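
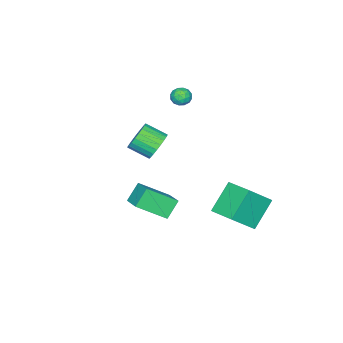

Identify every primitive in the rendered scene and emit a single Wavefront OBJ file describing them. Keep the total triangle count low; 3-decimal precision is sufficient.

v -3.051 -2.417 -0.828
v -2.572 -1.896 -0.165
v -2.17 -3.102 0.491
v -2.649 -3.623 -0.172
v -2.914 -1.923 -0.004
v -2.512 -3.129 0.651
v -3.277 -2.026 0.03
v -2.874 -3.231 0.686
v -3.605 -2.187 -0.066
v -3.203 -3.393 0.59
v -3.849 -2.384 -0.278
v -3.447 -3.589 0.378
v -3.972 -2.586 -0.573
v -3.57 -3.791 0.083
v -3.954 -2.762 -0.908
v -3.552 -3.967 -0.252
v -3.799 -2.886 -1.23
v -3.397 -4.091 -0.574
v -3.53 -2.938 -1.491
v -3.128 -4.144 -0.835
v -3.188 -2.911 -1.651
v -2.786 -4.117 -0.996
v -2.826 -2.809 -1.686
v -2.423 -4.014 -1.03
v -2.497 -2.647 -1.59
v -2.095 -3.853 -0.934
v -2.253 -2.451 -1.378
v -1.851 -3.656 -0.722
v -2.13 -2.249 -1.083
v -1.728 -3.454 -0.427
v -2.148 -2.073 -0.748
v -1.746 -3.278 -0.092
v -2.303 -1.949 -0.426
v -1.901 -3.154 0.23
v -3.079 2.712 -4.763
v -4.59 2.8 -3.279
v -2.656 4.346 -4.43
v -4.168 4.434 -2.946
v -1.752 2.086 -3.374
v -3.264 2.174 -1.89
v -1.33 3.72 -3.041
v -2.841 3.808 -1.557
v -3.274 -0.746 4.124
v -2.862 -1.197 3.93
v -3.958 -1.063 3.41
v -3.546 -1.514 3.216
v -3.824 -1.561 3.792
v -3.402 -1.365 4.233
v -3.418 -0.895 3.107
v -2.996 -0.699 3.548
v -2.951 -1.29 3.302
v -3.202 -1.701 3.725
v -3.618 -0.559 3.615
v -3.869 -0.97 4.038
v -3.008 -0.944 4.09
v -3.812 -1.316 3.25
v -3.976 -1.344 3.589
v -3.733 -1.609 3.475
v -3.326 -1.042 4.268
v -3.083 -1.307 4.154
v -3.649 -1.521 4.073
v -3.737 -0.953 3.186
v -3.494 -1.218 3.072
v -3.087 -0.651 3.865
v -2.844 -0.916 3.751
v -3.171 -0.739 3.267
v -2.818 -1.263 3.606
v -3.22 -1.45 3.187
v -3.145 -1.086 3.122
v -2.897 -0.971 3.382
v -2.966 -1.505 3.855
v -3.368 -1.692 3.436
v -3.531 -1.719 3.774
v -3.283 -1.603 4.033
v -3.018 -1.559 3.486
v -3.452 -0.568 3.904
v -3.854 -0.755 3.485
v -3.537 -0.657 3.307
v -3.289 -0.541 3.566
v -3.6 -0.81 4.153
v -4.002 -0.997 3.734
v -3.923 -1.289 3.958
v -3.675 -1.174 4.218
v -3.802 -0.701 3.854
v 1.425 -1.193 -1.997
v 0.571 -1.088 -1.035
v 0.328 0.086 -3.111
v -0.526 0.192 -2.149
v 2.206 -0.032 -1.431
v 1.352 0.074 -0.469
v 1.109 1.248 -2.545
v 0.255 1.353 -1.583
f 2 1 5
f 2 5 3
f 3 5 6
f 3 6 4
f 5 1 7
f 5 7 6
f 6 7 8
f 6 8 4
f 7 1 9
f 7 9 8
f 8 9 10
f 8 10 4
f 9 1 11
f 9 11 10
f 10 11 12
f 10 12 4
f 11 1 13
f 11 13 12
f 12 13 14
f 12 14 4
f 13 1 15
f 13 15 14
f 14 15 16
f 14 16 4
f 15 1 17
f 15 17 16
f 16 17 18
f 16 18 4
f 17 1 19
f 17 19 18
f 18 19 20
f 18 20 4
f 19 1 21
f 19 21 20
f 20 21 22
f 20 22 4
f 21 1 23
f 21 23 22
f 22 23 24
f 22 24 4
f 23 1 25
f 23 25 24
f 24 25 26
f 24 26 4
f 25 1 27
f 25 27 26
f 26 27 28
f 26 28 4
f 27 1 29
f 27 29 28
f 28 29 30
f 28 30 4
f 29 1 31
f 29 31 30
f 30 31 32
f 30 32 4
f 31 1 33
f 31 33 32
f 32 33 34
f 32 34 4
f 33 1 2
f 33 2 34
f 34 2 3
f 34 3 4
f 36 38 35
f 39 36 35
f 35 38 37
f 37 39 35
f 36 42 38
f 40 36 39
f 40 42 36
f 38 42 37
f 41 39 37
f 37 42 41
f 41 40 39
f 42 40 41
f 43 80 59
f 80 54 83
f 59 83 48
f 80 83 59
f 43 59 55
f 59 48 60
f 55 60 44
f 59 60 55
f 43 55 64
f 55 44 65
f 64 65 50
f 55 65 64
f 43 64 76
f 64 50 79
f 76 79 53
f 64 79 76
f 43 76 80
f 76 53 84
f 80 84 54
f 76 84 80
f 44 60 71
f 60 48 74
f 71 74 52
f 60 74 71
f 48 83 61
f 83 54 82
f 61 82 47
f 83 82 61
f 54 84 81
f 84 53 77
f 81 77 45
f 84 77 81
f 53 79 78
f 79 50 66
f 78 66 49
f 79 66 78
f 50 65 70
f 65 44 67
f 70 67 51
f 65 67 70
f 46 72 58
f 72 52 73
f 58 73 47
f 72 73 58
f 46 58 56
f 58 47 57
f 56 57 45
f 58 57 56
f 46 56 63
f 56 45 62
f 63 62 49
f 56 62 63
f 46 63 68
f 63 49 69
f 68 69 51
f 63 69 68
f 46 68 72
f 68 51 75
f 72 75 52
f 68 75 72
f 47 73 61
f 73 52 74
f 61 74 48
f 73 74 61
f 45 57 81
f 57 47 82
f 81 82 54
f 57 82 81
f 49 62 78
f 62 45 77
f 78 77 53
f 62 77 78
f 51 69 70
f 69 49 66
f 70 66 50
f 69 66 70
f 52 75 71
f 75 51 67
f 71 67 44
f 75 67 71
f 86 88 85
f 89 86 85
f 85 88 87
f 87 89 85
f 86 92 88
f 90 86 89
f 90 92 86
f 88 92 87
f 91 89 87
f 87 92 91
f 91 90 89
f 92 90 91



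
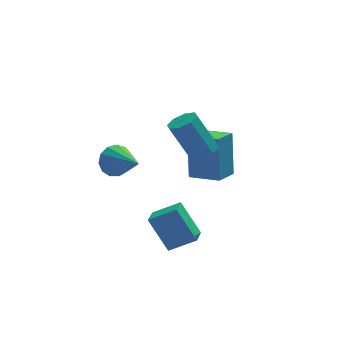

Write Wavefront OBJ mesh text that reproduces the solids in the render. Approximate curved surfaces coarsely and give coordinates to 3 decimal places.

v -0.454 -1.254 2.857
v 0.097 -1.431 3.175
v -0.676 -0.984 4.761
v -1.226 -0.806 4.443
v 0.1 -0.945 3.04
v -0.672 -0.497 4.626
v -0.221 -0.639 2.797
v -0.993 -0.192 4.383
v -0.678 -0.694 2.59
v -1.451 -0.246 4.176
v -1.004 -1.076 2.539
v -1.777 -0.629 4.125
v -1.008 -1.563 2.674
v -1.78 -1.115 4.26
v -0.687 -1.868 2.917
v -1.459 -1.421 4.503
v -0.229 -1.814 3.124
v -1.002 -1.366 4.71
v -2.746 -2.727 0.747
v -3.062 -3.538 1.013
v -1.699 -2.935 1.358
v -2.015 -3.745 1.625
v -2.105 -3.415 -0.585
v -2.421 -4.225 -0.318
v -1.058 -3.622 0.027
v -1.374 -4.433 0.293
v -3.571 0.805 1.236
v -3.118 0.685 0.625
v -2.889 -0.625 2.024
v -2.894 0.941 0.895
v -2.885 1.153 1.273
v -3.094 1.255 1.64
v -3.455 1.214 1.878
v -3.852 1.044 1.912
v -4.16 0.797 1.732
v -4.282 0.553 1.394
v -4.177 0.389 1.006
v -3.881 0.357 0.691
v -3.486 0.468 0.549
v 0.353 -0.402 0.371
v 0.437 0.312 2.302
v -0.701 0.432 0.108
v -0.618 1.146 2.039
v 1.118 0.454 0.021
v 1.201 1.168 1.952
v 0.063 1.288 -0.242
v 0.147 2.002 1.689
f 2 1 5
f 2 5 3
f 3 5 6
f 3 6 4
f 5 1 7
f 5 7 6
f 6 7 8
f 6 8 4
f 7 1 9
f 7 9 8
f 8 9 10
f 8 10 4
f 9 1 11
f 9 11 10
f 10 11 12
f 10 12 4
f 11 1 13
f 11 13 12
f 12 13 14
f 12 14 4
f 13 1 15
f 13 15 14
f 14 15 16
f 14 16 4
f 15 1 17
f 15 17 16
f 16 17 18
f 16 18 4
f 17 1 2
f 17 2 18
f 18 2 3
f 18 3 4
f 20 22 19
f 23 20 19
f 19 22 21
f 21 23 19
f 20 26 22
f 24 20 23
f 24 26 20
f 22 26 21
f 25 23 21
f 21 26 25
f 25 24 23
f 26 24 25
f 28 27 30
f 28 30 29
f 30 27 31
f 30 31 29
f 31 27 32
f 31 32 29
f 32 27 33
f 32 33 29
f 33 27 34
f 33 34 29
f 34 27 35
f 34 35 29
f 35 27 36
f 35 36 29
f 36 27 37
f 36 37 29
f 37 27 38
f 37 38 29
f 38 27 39
f 38 39 29
f 39 27 28
f 39 28 29
f 41 43 40
f 44 41 40
f 40 43 42
f 42 44 40
f 41 47 43
f 45 41 44
f 45 47 41
f 43 47 42
f 46 44 42
f 42 47 46
f 46 45 44
f 47 45 46



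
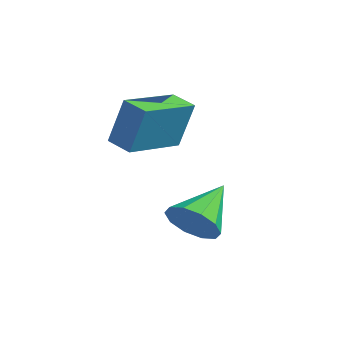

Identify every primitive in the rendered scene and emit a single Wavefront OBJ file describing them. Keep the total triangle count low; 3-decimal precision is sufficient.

v 4.234 -1.719 -4.459
v 5.032 -1.499 -4.267
v 3.646 -0.401 -3.521
v 4.896 -1.247 -4.707
v 4.507 -1.175 -5.052
v 4.013 -1.31 -5.171
v 3.604 -1.602 -5.018
v 3.435 -1.938 -4.651
v 3.571 -2.19 -4.211
v 3.961 -2.263 -3.865
v 4.454 -2.127 -3.747
v 4.863 -1.836 -3.9
v 1.187 -2.602 -2.22
v 1.552 -2.3 -0.661
v 0.6 -0.725 -2.446
v 0.966 -0.422 -0.887
v 1.994 -2.378 -2.453
v 2.36 -2.075 -0.894
v 1.408 -0.5 -2.679
v 1.773 -0.198 -1.12
f 2 1 4
f 2 4 3
f 4 1 5
f 4 5 3
f 5 1 6
f 5 6 3
f 6 1 7
f 6 7 3
f 7 1 8
f 7 8 3
f 8 1 9
f 8 9 3
f 9 1 10
f 9 10 3
f 10 1 11
f 10 11 3
f 11 1 12
f 11 12 3
f 12 1 2
f 12 2 3
f 14 16 13
f 17 14 13
f 13 16 15
f 15 17 13
f 14 20 16
f 18 14 17
f 18 20 14
f 16 20 15
f 19 17 15
f 15 20 19
f 19 18 17
f 20 18 19



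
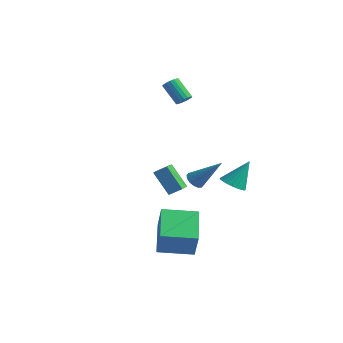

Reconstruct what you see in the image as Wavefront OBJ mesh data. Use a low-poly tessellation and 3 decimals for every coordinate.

v 1.464 2.912 -2.771
v 2.079 3.25 -3.133
v 1.856 3.828 -1.249
v 1.854 3.451 -3.197
v 1.57 3.57 -3.195
v 1.27 3.589 -3.129
v 0.999 3.505 -3.008
v 0.798 3.331 -2.852
v 0.7 3.093 -2.683
v 0.717 2.827 -2.528
v 0.848 2.574 -2.409
v 1.073 2.373 -2.346
v 1.357 2.254 -2.348
v 1.657 2.235 -2.414
v 1.928 2.319 -2.535
v 2.129 2.493 -2.691
v 2.228 2.732 -2.86
v 2.21 2.997 -3.015
v 0.798 -1.409 -2.105
v -0.221 -1.472 -0.796
v 0.237 -0.41 -2.494
v -0.782 -0.472 -1.185
v 1.322 -0.948 -1.675
v 0.303 -1.01 -0.366
v 0.761 0.052 -2.064
v -0.258 -0.011 -0.755
v 1.705 -0.393 -1.113
v 2.142 -0.385 -1.495
v 3.015 0.193 0.393
v 2.027 -0.108 -1.503
v 1.826 0.093 -1.407
v 1.593 0.164 -1.231
v 1.39 0.086 -1.025
v 1.271 -0.121 -0.842
v 1.269 -0.4 -0.731
v 1.384 -0.677 -0.723
v 1.585 -0.878 -0.82
v 1.818 -0.949 -0.995
v 2.021 -0.871 -1.202
v 2.14 -0.664 -1.385
v 1.905 -3.56 -5.035
v 2.514 -3.952 -3.464
v 0.618 -2.061 -4.162
v 1.228 -2.453 -2.591
v 3.312 -2.227 -5.249
v 3.922 -2.619 -3.678
v 2.026 -0.728 -4.376
v 2.635 -1.12 -2.805
v -2.478 3.445 2.126
v -2.126 3.346 2.482
v -3.17 3.395 3.529
v -3.522 3.495 3.174
v -2.128 3.589 2.468
v -3.172 3.639 3.516
v -2.21 3.8 2.376
v -3.254 3.849 3.424
v -2.354 3.93 2.227
v -3.398 3.979 3.275
v -2.526 3.948 2.055
v -3.57 3.997 3.103
v -2.687 3.852 1.899
v -3.731 3.901 2.947
v -2.8 3.662 1.795
v -3.844 3.711 2.843
v -2.839 3.423 1.767
v -3.883 3.472 2.815
v -2.796 3.189 1.821
v -3.84 3.238 2.869
v -2.68 3.013 1.945
v -3.724 3.063 2.993
v -2.517 2.937 2.111
v -3.561 2.986 3.159
v -2.346 2.977 2.28
v -3.39 3.027 3.328
v -2.205 3.125 2.414
v -3.249 3.174 3.461
f 2 1 4
f 2 4 3
f 4 1 5
f 4 5 3
f 5 1 6
f 5 6 3
f 6 1 7
f 6 7 3
f 7 1 8
f 7 8 3
f 8 1 9
f 8 9 3
f 9 1 10
f 9 10 3
f 10 1 11
f 10 11 3
f 11 1 12
f 11 12 3
f 12 1 13
f 12 13 3
f 13 1 14
f 13 14 3
f 14 1 15
f 14 15 3
f 15 1 16
f 15 16 3
f 16 1 17
f 16 17 3
f 17 1 18
f 17 18 3
f 18 1 2
f 18 2 3
f 20 22 19
f 23 20 19
f 19 22 21
f 21 23 19
f 20 26 22
f 24 20 23
f 24 26 20
f 22 26 21
f 25 23 21
f 21 26 25
f 25 24 23
f 26 24 25
f 28 27 30
f 28 30 29
f 30 27 31
f 30 31 29
f 31 27 32
f 31 32 29
f 32 27 33
f 32 33 29
f 33 27 34
f 33 34 29
f 34 27 35
f 34 35 29
f 35 27 36
f 35 36 29
f 36 27 37
f 36 37 29
f 37 27 38
f 37 38 29
f 38 27 39
f 38 39 29
f 39 27 40
f 39 40 29
f 40 27 28
f 40 28 29
f 42 44 41
f 45 42 41
f 41 44 43
f 43 45 41
f 42 48 44
f 46 42 45
f 46 48 42
f 44 48 43
f 47 45 43
f 43 48 47
f 47 46 45
f 48 46 47
f 50 49 53
f 50 53 51
f 51 53 54
f 51 54 52
f 53 49 55
f 53 55 54
f 54 55 56
f 54 56 52
f 55 49 57
f 55 57 56
f 56 57 58
f 56 58 52
f 57 49 59
f 57 59 58
f 58 59 60
f 58 60 52
f 59 49 61
f 59 61 60
f 60 61 62
f 60 62 52
f 61 49 63
f 61 63 62
f 62 63 64
f 62 64 52
f 63 49 65
f 63 65 64
f 64 65 66
f 64 66 52
f 65 49 67
f 65 67 66
f 66 67 68
f 66 68 52
f 67 49 69
f 67 69 68
f 68 69 70
f 68 70 52
f 69 49 71
f 69 71 70
f 70 71 72
f 70 72 52
f 71 49 73
f 71 73 72
f 72 73 74
f 72 74 52
f 73 49 75
f 73 75 74
f 74 75 76
f 74 76 52
f 75 49 50
f 75 50 76
f 76 50 51
f 76 51 52



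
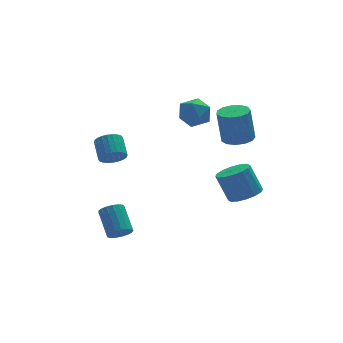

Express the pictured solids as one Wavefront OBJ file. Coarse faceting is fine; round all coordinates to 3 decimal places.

v -3.431 -3.507 -3.836
v -2.899 -3.194 -4.245
v -2.898 -1.741 -3.133
v -3.429 -2.053 -2.724
v -3.2 -3.079 -4.395
v -3.198 -1.626 -3.282
v -3.553 -3.063 -4.416
v -3.551 -1.61 -3.303
v -3.878 -3.148 -4.304
v -3.876 -1.695 -3.192
v -4.101 -3.315 -4.085
v -4.099 -1.862 -2.973
v -4.17 -3.526 -3.809
v -4.168 -2.073 -2.697
v -4.07 -3.733 -3.54
v -4.068 -2.28 -2.427
v -3.823 -3.888 -3.338
v -3.822 -2.435 -2.226
v -3.487 -3.955 -3.25
v -3.485 -2.502 -2.138
v -3.138 -3.92 -3.297
v -3.136 -2.467 -2.184
v -2.855 -3.79 -3.467
v -2.854 -2.337 -2.355
v -2.705 -3.595 -3.722
v -2.703 -2.142 -2.609
v -2.721 -3.38 -4.003
v -2.719 -1.927 -2.89
v 1.06 -0.772 2.884
v 1.906 -0.258 3.297
v 1.634 -2.262 3.563
v 2.48 -1.748 3.976
v 1.497 -1.563 4.365
v 1.143 -0.642 3.945
v 2.397 -1.878 2.915
v 2.043 -0.957 2.495
v 2.732 -0.941 3.317
v 2.176 -0.747 4.213
v 1.364 -1.773 2.647
v 0.808 -1.579 3.543
v 3.209 -4.016 2.55
v 4.047 -4.398 2.679
v 3.809 -4.225 4.738
v 2.971 -3.844 4.61
v 4.124 -3.88 2.645
v 3.886 -3.708 4.704
v 3.91 -3.406 2.581
v 3.672 -3.234 4.64
v 3.474 -3.126 2.507
v 3.236 -2.953 4.566
v 2.954 -3.128 2.447
v 2.715 -2.956 4.506
v 2.514 -3.412 2.42
v 2.276 -3.24 4.479
v 2.295 -3.888 2.434
v 2.057 -3.716 4.493
v 2.367 -4.405 2.486
v 2.129 -4.232 4.545
v 2.705 -4.798 2.558
v 2.467 -4.626 4.617
v 3.204 -4.943 2.627
v 2.966 -4.771 4.687
v 3.704 -4.794 2.673
v 3.466 -4.621 4.732
v -3.599 -2.998 1.916
v -3.125 -2.687 1.365
v -2.987 -1.572 2.113
v -3.461 -1.882 2.664
v -3.401 -2.589 1.27
v -3.263 -1.473 2.018
v -3.707 -2.553 1.272
v -3.569 -1.437 2.02
v -3.997 -2.584 1.373
v -3.859 -1.469 2.121
v -4.226 -2.679 1.556
v -4.088 -1.563 2.304
v -4.36 -2.822 1.794
v -4.221 -1.707 2.542
v -4.377 -2.992 2.051
v -4.239 -1.876 2.799
v -4.277 -3.162 2.287
v -4.139 -2.047 3.035
v -4.073 -3.308 2.467
v -3.935 -2.193 3.215
v -3.797 -3.407 2.562
v -3.659 -2.291 3.31
v -3.491 -3.443 2.56
v -3.353 -2.327 3.308
v -3.201 -3.411 2.459
v -3.063 -2.296 3.207
v -2.972 -3.317 2.276
v -2.834 -2.201 3.024
v -2.839 -3.173 2.038
v -2.7 -2.058 2.786
v -2.821 -3.004 1.781
v -2.683 -1.888 2.529
v -2.921 -2.833 1.545
v -2.783 -1.718 2.293
v 3.717 -3.988 -2.057
v 4.477 -3.294 -2.095
v 3.964 -2.639 -0.421
v 3.203 -3.332 -0.383
v 4.058 -3.052 -2.319
v 3.545 -2.397 -0.644
v 3.548 -3.06 -2.472
v 3.035 -2.405 -0.798
v 3.083 -3.317 -2.514
v 2.569 -2.662 -0.84
v 2.787 -3.753 -2.434
v 2.274 -3.098 -0.759
v 2.741 -4.253 -2.253
v 2.227 -3.597 -0.578
v 2.956 -4.681 -2.019
v 2.443 -4.026 -0.345
v 3.375 -4.923 -1.796
v 2.862 -4.268 -0.121
v 3.885 -4.915 -1.642
v 3.372 -4.26 0.032
v 4.351 -4.658 -1.6
v 3.837 -4.003 0.074
v 4.646 -4.222 -1.681
v 4.133 -3.567 -0.006
v 4.693 -3.723 -1.862
v 4.179 -3.067 -0.187
f 2 1 5
f 2 5 3
f 3 5 6
f 3 6 4
f 5 1 7
f 5 7 6
f 6 7 8
f 6 8 4
f 7 1 9
f 7 9 8
f 8 9 10
f 8 10 4
f 9 1 11
f 9 11 10
f 10 11 12
f 10 12 4
f 11 1 13
f 11 13 12
f 12 13 14
f 12 14 4
f 13 1 15
f 13 15 14
f 14 15 16
f 14 16 4
f 15 1 17
f 15 17 16
f 16 17 18
f 16 18 4
f 17 1 19
f 17 19 18
f 18 19 20
f 18 20 4
f 19 1 21
f 19 21 20
f 20 21 22
f 20 22 4
f 21 1 23
f 21 23 22
f 22 23 24
f 22 24 4
f 23 1 25
f 23 25 24
f 24 25 26
f 24 26 4
f 25 1 27
f 25 27 26
f 26 27 28
f 26 28 4
f 27 1 2
f 27 2 28
f 28 2 3
f 28 3 4
f 29 40 34
f 29 34 30
f 29 30 36
f 29 36 39
f 29 39 40
f 30 34 38
f 34 40 33
f 40 39 31
f 39 36 35
f 36 30 37
f 32 38 33
f 32 33 31
f 32 31 35
f 32 35 37
f 32 37 38
f 33 38 34
f 31 33 40
f 35 31 39
f 37 35 36
f 38 37 30
f 42 41 45
f 42 45 43
f 43 45 46
f 43 46 44
f 45 41 47
f 45 47 46
f 46 47 48
f 46 48 44
f 47 41 49
f 47 49 48
f 48 49 50
f 48 50 44
f 49 41 51
f 49 51 50
f 50 51 52
f 50 52 44
f 51 41 53
f 51 53 52
f 52 53 54
f 52 54 44
f 53 41 55
f 53 55 54
f 54 55 56
f 54 56 44
f 55 41 57
f 55 57 56
f 56 57 58
f 56 58 44
f 57 41 59
f 57 59 58
f 58 59 60
f 58 60 44
f 59 41 61
f 59 61 60
f 60 61 62
f 60 62 44
f 61 41 63
f 61 63 62
f 62 63 64
f 62 64 44
f 63 41 42
f 63 42 64
f 64 42 43
f 64 43 44
f 66 65 69
f 66 69 67
f 67 69 70
f 67 70 68
f 69 65 71
f 69 71 70
f 70 71 72
f 70 72 68
f 71 65 73
f 71 73 72
f 72 73 74
f 72 74 68
f 73 65 75
f 73 75 74
f 74 75 76
f 74 76 68
f 75 65 77
f 75 77 76
f 76 77 78
f 76 78 68
f 77 65 79
f 77 79 78
f 78 79 80
f 78 80 68
f 79 65 81
f 79 81 80
f 80 81 82
f 80 82 68
f 81 65 83
f 81 83 82
f 82 83 84
f 82 84 68
f 83 65 85
f 83 85 84
f 84 85 86
f 84 86 68
f 85 65 87
f 85 87 86
f 86 87 88
f 86 88 68
f 87 65 89
f 87 89 88
f 88 89 90
f 88 90 68
f 89 65 91
f 89 91 90
f 90 91 92
f 90 92 68
f 91 65 93
f 91 93 92
f 92 93 94
f 92 94 68
f 93 65 95
f 93 95 94
f 94 95 96
f 94 96 68
f 95 65 97
f 95 97 96
f 96 97 98
f 96 98 68
f 97 65 66
f 97 66 98
f 98 66 67
f 98 67 68
f 100 99 103
f 100 103 101
f 101 103 104
f 101 104 102
f 103 99 105
f 103 105 104
f 104 105 106
f 104 106 102
f 105 99 107
f 105 107 106
f 106 107 108
f 106 108 102
f 107 99 109
f 107 109 108
f 108 109 110
f 108 110 102
f 109 99 111
f 109 111 110
f 110 111 112
f 110 112 102
f 111 99 113
f 111 113 112
f 112 113 114
f 112 114 102
f 113 99 115
f 113 115 114
f 114 115 116
f 114 116 102
f 115 99 117
f 115 117 116
f 116 117 118
f 116 118 102
f 117 99 119
f 117 119 118
f 118 119 120
f 118 120 102
f 119 99 121
f 119 121 120
f 120 121 122
f 120 122 102
f 121 99 123
f 121 123 122
f 122 123 124
f 122 124 102
f 123 99 100
f 123 100 124
f 124 100 101
f 124 101 102



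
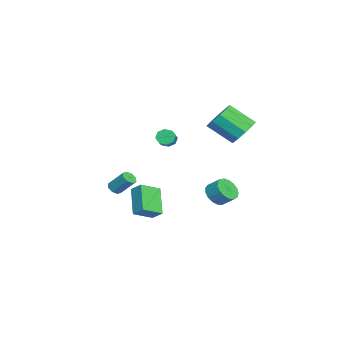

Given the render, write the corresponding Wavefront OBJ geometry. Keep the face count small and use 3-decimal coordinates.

v -2.513 -3.317 -2.155
v -2.178 -3.084 -2.46
v -1.891 -2.149 -1.43
v -2.227 -2.383 -1.125
v -2.538 -2.937 -2.494
v -2.251 -2.002 -1.463
v -2.883 -3.012 -2.329
v -2.597 -2.078 -1.299
v -3.012 -3.267 -2.062
v -2.726 -2.332 -1.032
v -2.849 -3.551 -1.85
v -2.562 -2.616 -0.82
v -2.489 -3.698 -1.817
v -2.202 -2.763 -0.786
v -2.143 -3.622 -1.981
v -1.857 -2.688 -0.951
v -2.014 -3.368 -2.248
v -1.728 -2.433 -1.218
v -1.006 0.001 2.481
v -0.784 -0.327 2.07
v 0.128 -0.309 2.549
v -0.094 0.019 2.959
v -0.747 0.099 1.983
v 0.165 0.117 2.461
v -0.861 0.467 2.187
v 0.051 0.485 2.665
v -1.06 0.562 2.563
v -0.148 0.58 3.041
v -1.228 0.329 2.891
v -0.316 0.347 3.37
v -1.265 -0.097 2.979
v -0.353 -0.079 3.457
v -1.151 -0.465 2.775
v -0.239 -0.447 3.253
v -0.952 -0.56 2.399
v -0.04 -0.542 2.877
v -4.151 2.381 -3
v -3.487 2.547 -3.521
v -3.186 3.285 -2.902
v -3.849 3.119 -2.38
v -3.787 2.789 -3.664
v -3.486 3.528 -3.044
v -4.171 2.938 -3.654
v -3.87 3.677 -3.035
v -4.55 2.959 -3.495
v -4.249 3.698 -2.876
v -4.838 2.848 -3.222
v -4.536 3.586 -2.603
v -4.968 2.629 -2.899
v -4.666 3.368 -2.279
v -4.911 2.354 -2.598
v -4.609 3.093 -1.979
v -4.68 2.085 -2.389
v -4.378 2.824 -1.77
v -4.327 1.883 -2.32
v -4.026 2.622 -1.701
v -3.934 1.796 -2.407
v -3.633 2.535 -1.788
v -3.591 1.842 -2.63
v -3.29 2.581 -2.01
v -3.376 2.012 -2.937
v -3.075 2.751 -2.318
v -3.339 2.266 -3.258
v -3.037 3.005 -2.639
v 1.946 -0.523 -0.602
v 2.314 0.075 -0.088
v 3.275 -0.207 -1.922
v 3.644 0.391 -1.408
v 2.716 -1.471 -0.052
v 3.085 -0.873 0.462
v 4.046 -1.155 -1.372
v 4.414 -0.557 -0.858
v -1.809 4.219 2.898
v -0.808 4.012 2.776
v -0.969 2.534 3.959
v -1.971 2.741 4.082
v -0.867 4.412 3.268
v -1.029 2.934 4.451
v -1.287 4.738 3.618
v -1.448 3.26 4.801
v -1.906 4.866 3.694
v -2.067 3.388 4.877
v -2.488 4.747 3.466
v -2.649 3.269 4.649
v -2.811 4.426 3.021
v -2.972 2.948 4.204
v -2.751 4.026 2.529
v -2.913 2.548 3.712
v -2.332 3.7 2.179
v -2.493 2.222 3.362
v -1.713 3.572 2.103
v -1.874 2.094 3.286
v -1.131 3.691 2.331
v -1.292 2.213 3.514
f 2 1 5
f 2 5 3
f 3 5 6
f 3 6 4
f 5 1 7
f 5 7 6
f 6 7 8
f 6 8 4
f 7 1 9
f 7 9 8
f 8 9 10
f 8 10 4
f 9 1 11
f 9 11 10
f 10 11 12
f 10 12 4
f 11 1 13
f 11 13 12
f 12 13 14
f 12 14 4
f 13 1 15
f 13 15 14
f 14 15 16
f 14 16 4
f 15 1 17
f 15 17 16
f 16 17 18
f 16 18 4
f 17 1 2
f 17 2 18
f 18 2 3
f 18 3 4
f 20 19 23
f 20 23 21
f 21 23 24
f 21 24 22
f 23 19 25
f 23 25 24
f 24 25 26
f 24 26 22
f 25 19 27
f 25 27 26
f 26 27 28
f 26 28 22
f 27 19 29
f 27 29 28
f 28 29 30
f 28 30 22
f 29 19 31
f 29 31 30
f 30 31 32
f 30 32 22
f 31 19 33
f 31 33 32
f 32 33 34
f 32 34 22
f 33 19 35
f 33 35 34
f 34 35 36
f 34 36 22
f 35 19 20
f 35 20 36
f 36 20 21
f 36 21 22
f 38 37 41
f 38 41 39
f 39 41 42
f 39 42 40
f 41 37 43
f 41 43 42
f 42 43 44
f 42 44 40
f 43 37 45
f 43 45 44
f 44 45 46
f 44 46 40
f 45 37 47
f 45 47 46
f 46 47 48
f 46 48 40
f 47 37 49
f 47 49 48
f 48 49 50
f 48 50 40
f 49 37 51
f 49 51 50
f 50 51 52
f 50 52 40
f 51 37 53
f 51 53 52
f 52 53 54
f 52 54 40
f 53 37 55
f 53 55 54
f 54 55 56
f 54 56 40
f 55 37 57
f 55 57 56
f 56 57 58
f 56 58 40
f 57 37 59
f 57 59 58
f 58 59 60
f 58 60 40
f 59 37 61
f 59 61 60
f 60 61 62
f 60 62 40
f 61 37 63
f 61 63 62
f 62 63 64
f 62 64 40
f 63 37 38
f 63 38 64
f 64 38 39
f 64 39 40
f 66 68 65
f 69 66 65
f 65 68 67
f 67 69 65
f 66 72 68
f 70 66 69
f 70 72 66
f 68 72 67
f 71 69 67
f 67 72 71
f 71 70 69
f 72 70 71
f 74 73 77
f 74 77 75
f 75 77 78
f 75 78 76
f 77 73 79
f 77 79 78
f 78 79 80
f 78 80 76
f 79 73 81
f 79 81 80
f 80 81 82
f 80 82 76
f 81 73 83
f 81 83 82
f 82 83 84
f 82 84 76
f 83 73 85
f 83 85 84
f 84 85 86
f 84 86 76
f 85 73 87
f 85 87 86
f 86 87 88
f 86 88 76
f 87 73 89
f 87 89 88
f 88 89 90
f 88 90 76
f 89 73 91
f 89 91 90
f 90 91 92
f 90 92 76
f 91 73 93
f 91 93 92
f 92 93 94
f 92 94 76
f 93 73 74
f 93 74 94
f 94 74 75
f 94 75 76



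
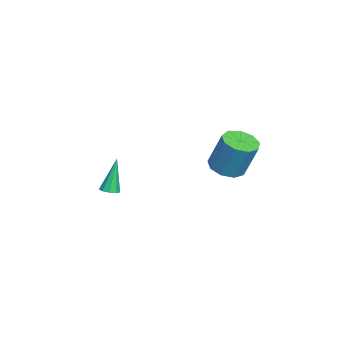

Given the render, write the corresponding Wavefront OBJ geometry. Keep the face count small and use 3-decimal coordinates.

v -1.042 -3.889 -3.926
v -0.513 -3.843 -3.783
v -1.618 -3.551 -1.914
v -0.65 -3.506 -3.878
v -0.971 -3.348 -3.996
v -1.325 -3.443 -4.082
v -1.547 -3.747 -4.094
v -1.533 -4.117 -4.028
v -1.289 -4.38 -3.914
v -0.93 -4.414 -3.806
v -0.624 -4.202 -3.754
v 3.375 2.202 0.412
v 4.206 2.588 0.127
v 4.556 3.265 2.062
v 3.725 2.878 2.348
v 3.721 3.026 0.062
v 4.071 3.702 1.997
v 3.074 3.078 0.16
v 3.424 3.754 2.096
v 2.568 2.72 0.377
v 2.918 3.397 2.313
v 2.439 2.12 0.61
v 2.789 2.796 2.546
v 2.748 1.558 0.751
v 3.099 2.234 2.686
v 3.351 1.297 0.733
v 3.701 1.974 2.668
v 3.965 1.46 0.565
v 4.315 2.136 2.5
v 4.302 1.969 0.326
v 4.653 2.646 2.261
f 2 1 4
f 2 4 3
f 4 1 5
f 4 5 3
f 5 1 6
f 5 6 3
f 6 1 7
f 6 7 3
f 7 1 8
f 7 8 3
f 8 1 9
f 8 9 3
f 9 1 10
f 9 10 3
f 10 1 11
f 10 11 3
f 11 1 2
f 11 2 3
f 13 12 16
f 13 16 14
f 14 16 17
f 14 17 15
f 16 12 18
f 16 18 17
f 17 18 19
f 17 19 15
f 18 12 20
f 18 20 19
f 19 20 21
f 19 21 15
f 20 12 22
f 20 22 21
f 21 22 23
f 21 23 15
f 22 12 24
f 22 24 23
f 23 24 25
f 23 25 15
f 24 12 26
f 24 26 25
f 25 26 27
f 25 27 15
f 26 12 28
f 26 28 27
f 27 28 29
f 27 29 15
f 28 12 30
f 28 30 29
f 29 30 31
f 29 31 15
f 30 12 13
f 30 13 31
f 31 13 14
f 31 14 15



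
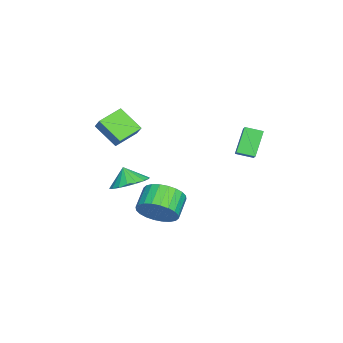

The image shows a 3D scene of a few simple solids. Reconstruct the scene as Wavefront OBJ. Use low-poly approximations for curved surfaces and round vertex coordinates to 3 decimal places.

v -3.119 2.216 -0.97
v -4.082 2.437 0.264
v -3.19 3.127 -1.188
v -4.152 3.348 0.045
v -2.188 2.452 -0.285
v -3.15 2.673 0.948
v -2.258 3.363 -0.504
v -3.221 3.584 0.73
v -2.352 -2.88 -3.28
v -1.538 -3.543 -3.271
v -2.688 -3.28 -2.38
v -1.371 -3.17 -3.043
v -1.399 -2.74 -2.863
v -1.616 -2.338 -2.765
v -1.978 -2.043 -2.769
v -2.415 -1.914 -2.874
v -2.839 -1.976 -3.06
v -3.167 -2.218 -3.289
v -3.333 -2.59 -3.517
v -3.306 -3.021 -3.697
v -3.089 -3.423 -3.795
v -2.727 -3.718 -3.791
v -2.29 -3.847 -3.685
v -1.866 -3.785 -3.5
v -2.799 -2.588 0.077
v -3.32 -3.735 1.031
v -2.32 -2.242 0.756
v -2.84 -3.389 1.709
v -1.7 -3.391 -0.289
v -2.22 -4.538 0.664
v -1.22 -3.045 0.389
v -1.741 -4.192 1.343
v -0.484 -1.075 -3.979
v 0.055 -0.798 -3.073
v -1.116 -0.669 -2.415
v -1.656 -0.945 -3.321
v -0.004 -0.417 -3.254
v -1.176 -0.288 -2.596
v -0.137 -0.137 -3.545
v -1.309 -0.008 -2.887
v -0.322 0.001 -3.902
v -1.494 0.13 -3.244
v -0.533 -0.025 -4.271
v -1.704 0.104 -3.613
v -0.735 -0.211 -4.595
v -1.907 -0.082 -3.937
v -0.9 -0.528 -4.826
v -2.071 -0.399 -4.168
v -1.001 -0.929 -4.928
v -2.173 -0.8 -4.269
v -1.024 -1.351 -4.885
v -2.195 -1.222 -4.227
v -0.964 -1.732 -4.704
v -2.136 -1.603 -4.046
v -0.831 -2.012 -4.413
v -2.003 -1.883 -3.755
v -0.646 -2.15 -4.056
v -1.818 -2.021 -3.398
v -0.436 -2.124 -3.687
v -1.607 -1.995 -3.029
v -0.233 -1.938 -3.363
v -1.405 -1.809 -2.705
v -0.069 -1.621 -3.132
v -1.24 -1.492 -2.474
v 0.033 -1.22 -3.031
v -1.139 -1.091 -2.372
f 2 4 1
f 5 2 1
f 1 4 3
f 3 5 1
f 2 8 4
f 6 2 5
f 6 8 2
f 4 8 3
f 7 5 3
f 3 8 7
f 7 6 5
f 8 6 7
f 10 9 12
f 10 12 11
f 12 9 13
f 12 13 11
f 13 9 14
f 13 14 11
f 14 9 15
f 14 15 11
f 15 9 16
f 15 16 11
f 16 9 17
f 16 17 11
f 17 9 18
f 17 18 11
f 18 9 19
f 18 19 11
f 19 9 20
f 19 20 11
f 20 9 21
f 20 21 11
f 21 9 22
f 21 22 11
f 22 9 23
f 22 23 11
f 23 9 24
f 23 24 11
f 24 9 10
f 24 10 11
f 26 28 25
f 29 26 25
f 25 28 27
f 27 29 25
f 26 32 28
f 30 26 29
f 30 32 26
f 28 32 27
f 31 29 27
f 27 32 31
f 31 30 29
f 32 30 31
f 34 33 37
f 34 37 35
f 35 37 38
f 35 38 36
f 37 33 39
f 37 39 38
f 38 39 40
f 38 40 36
f 39 33 41
f 39 41 40
f 40 41 42
f 40 42 36
f 41 33 43
f 41 43 42
f 42 43 44
f 42 44 36
f 43 33 45
f 43 45 44
f 44 45 46
f 44 46 36
f 45 33 47
f 45 47 46
f 46 47 48
f 46 48 36
f 47 33 49
f 47 49 48
f 48 49 50
f 48 50 36
f 49 33 51
f 49 51 50
f 50 51 52
f 50 52 36
f 51 33 53
f 51 53 52
f 52 53 54
f 52 54 36
f 53 33 55
f 53 55 54
f 54 55 56
f 54 56 36
f 55 33 57
f 55 57 56
f 56 57 58
f 56 58 36
f 57 33 59
f 57 59 58
f 58 59 60
f 58 60 36
f 59 33 61
f 59 61 60
f 60 61 62
f 60 62 36
f 61 33 63
f 61 63 62
f 62 63 64
f 62 64 36
f 63 33 65
f 63 65 64
f 64 65 66
f 64 66 36
f 65 33 34
f 65 34 66
f 66 34 35
f 66 35 36



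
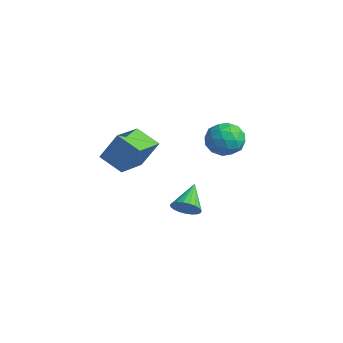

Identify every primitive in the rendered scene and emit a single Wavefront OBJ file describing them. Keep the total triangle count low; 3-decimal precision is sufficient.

v 1.876 -2.93 1.526
v 0.726 -3.513 2.19
v 0.823 -1.313 1.124
v -0.326 -1.897 1.788
v 2.386 -2.223 3.032
v 1.237 -2.807 3.696
v 1.334 -0.607 2.63
v 0.184 -1.19 3.294
v -0.321 4.491 1.404
v 0.51 4.394 0.684
v 0.13 2.926 2.136
v 0.961 2.829 1.416
v 1.002 3.599 2.206
v 0.723 4.567 1.754
v -0.083 2.753 1.066
v -0.362 3.721 0.614
v 0.658 3.32 0.476
v 1.328 3.843 1.18
v -0.688 3.477 1.64
v -0.018 4 2.344
v 0.055 4.58 0.98
v 0.585 2.74 1.84
v 0.609 3.192 2.305
v 1.098 3.135 1.882
v 0.18 4.682 1.608
v 0.669 4.625 1.185
v 0.958 4.157 2.08
v -0.029 2.695 1.635
v 0.46 2.638 1.212
v -0.458 4.185 0.938
v 0.031 4.128 0.515
v -0.318 3.163 0.74
v 0.63 3.892 0.434
v 0.895 2.972 0.864
v 0.282 2.927 0.659
v 0.118 3.496 0.393
v 1.024 4.199 0.848
v 1.29 3.279 1.279
v 1.313 3.732 1.743
v 1.149 4.3 1.477
v 1.111 3.568 0.726
v -0.65 4.041 1.541
v -0.384 3.121 1.972
v -0.509 3.02 1.343
v -0.673 3.588 1.077
v -0.255 4.348 1.956
v 0.01 3.428 2.386
v 0.522 3.824 2.427
v 0.358 4.393 2.161
v -0.471 3.752 2.094
v 1.643 0.686 -2.08
v 2.195 1.261 -2.151
v 0.677 1.734 -1.1
v 1.997 1.322 -2.411
v 1.738 1.273 -2.615
v 1.463 1.123 -2.725
v 1.219 0.897 -2.724
v 1.048 0.635 -2.612
v 0.98 0.381 -2.408
v 1.027 0.18 -2.147
v 1.18 0.067 -1.874
v 1.414 0.06 -1.637
v 1.687 0.162 -1.477
v 1.952 0.354 -1.421
v 2.164 0.604 -1.478
v 2.286 0.868 -1.64
v 2.297 1.1 -1.878
f 2 4 1
f 5 2 1
f 1 4 3
f 3 5 1
f 2 8 4
f 6 2 5
f 6 8 2
f 4 8 3
f 7 5 3
f 3 8 7
f 7 6 5
f 8 6 7
f 9 46 25
f 46 20 49
f 25 49 14
f 46 49 25
f 9 25 21
f 25 14 26
f 21 26 10
f 25 26 21
f 9 21 30
f 21 10 31
f 30 31 16
f 21 31 30
f 9 30 42
f 30 16 45
f 42 45 19
f 30 45 42
f 9 42 46
f 42 19 50
f 46 50 20
f 42 50 46
f 10 26 37
f 26 14 40
f 37 40 18
f 26 40 37
f 14 49 27
f 49 20 48
f 27 48 13
f 49 48 27
f 20 50 47
f 50 19 43
f 47 43 11
f 50 43 47
f 19 45 44
f 45 16 32
f 44 32 15
f 45 32 44
f 16 31 36
f 31 10 33
f 36 33 17
f 31 33 36
f 12 38 24
f 38 18 39
f 24 39 13
f 38 39 24
f 12 24 22
f 24 13 23
f 22 23 11
f 24 23 22
f 12 22 29
f 22 11 28
f 29 28 15
f 22 28 29
f 12 29 34
f 29 15 35
f 34 35 17
f 29 35 34
f 12 34 38
f 34 17 41
f 38 41 18
f 34 41 38
f 13 39 27
f 39 18 40
f 27 40 14
f 39 40 27
f 11 23 47
f 23 13 48
f 47 48 20
f 23 48 47
f 15 28 44
f 28 11 43
f 44 43 19
f 28 43 44
f 17 35 36
f 35 15 32
f 36 32 16
f 35 32 36
f 18 41 37
f 41 17 33
f 37 33 10
f 41 33 37
f 52 51 54
f 52 54 53
f 54 51 55
f 54 55 53
f 55 51 56
f 55 56 53
f 56 51 57
f 56 57 53
f 57 51 58
f 57 58 53
f 58 51 59
f 58 59 53
f 59 51 60
f 59 60 53
f 60 51 61
f 60 61 53
f 61 51 62
f 61 62 53
f 62 51 63
f 62 63 53
f 63 51 64
f 63 64 53
f 64 51 65
f 64 65 53
f 65 51 66
f 65 66 53
f 66 51 67
f 66 67 53
f 67 51 52
f 67 52 53



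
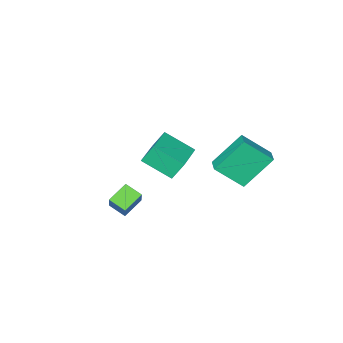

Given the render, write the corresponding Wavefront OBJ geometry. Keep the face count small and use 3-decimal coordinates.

v -1.677 -3.328 -2.363
v -2.138 -2.96 -1.329
v -0.246 -2.327 -2.081
v -0.706 -1.959 -1.047
v -0.894 -4.681 -1.533
v -1.354 -4.313 -0.499
v 0.538 -3.68 -1.251
v 0.077 -3.312 -0.217
v 3.266 -2.501 -2.31
v 2.207 -2.656 -1.837
v 2.988 -1.66 -2.655
v 1.93 -1.815 -2.181
v 3.61 -2.005 -1.379
v 2.552 -2.16 -0.905
v 3.333 -1.164 -1.723
v 2.274 -1.319 -1.25
v -0.995 1.809 0.22
v -0.021 0.89 1.347
v -2.32 2.259 1.731
v -1.347 1.34 2.858
v -0.553 2.5 0.402
v 0.42 1.581 1.529
v -1.879 2.95 1.913
v -0.905 2.031 3.04
f 2 4 1
f 5 2 1
f 1 4 3
f 3 5 1
f 2 8 4
f 6 2 5
f 6 8 2
f 4 8 3
f 7 5 3
f 3 8 7
f 7 6 5
f 8 6 7
f 10 12 9
f 13 10 9
f 9 12 11
f 11 13 9
f 10 16 12
f 14 10 13
f 14 16 10
f 12 16 11
f 15 13 11
f 11 16 15
f 15 14 13
f 16 14 15
f 18 20 17
f 21 18 17
f 17 20 19
f 19 21 17
f 18 24 20
f 22 18 21
f 22 24 18
f 20 24 19
f 23 21 19
f 19 24 23
f 23 22 21
f 24 22 23



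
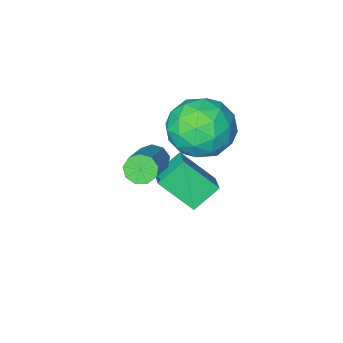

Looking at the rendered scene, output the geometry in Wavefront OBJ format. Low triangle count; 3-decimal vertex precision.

v -2.059 1.239 1.571
v -1.282 0.475 2.207
v -3.418 -0.275 1.413
v -2.641 -1.039 2.049
v -3.2 -0.074 2.639
v -2.359 0.862 2.737
v -2.341 -0.662 0.883
v -1.5 0.274 0.981
v -1.456 -0.7 1.782
v -1.987 -0.337 2.867
v -2.713 0.537 0.753
v -3.244 0.9 1.838
v -1.551 0.99 1.903
v -3.149 -0.79 1.717
v -3.477 -0.223 2.064
v -3.021 -0.672 2.438
v -2.184 1.217 2.215
v -1.727 0.768 2.588
v -2.855 0.445 2.842
v -2.973 -0.568 1.032
v -2.516 -1.017 1.405
v -1.679 0.872 1.182
v -1.223 0.423 1.556
v -1.845 -0.245 0.778
v -1.196 -0.15 2.027
v -1.996 -1.04 1.933
v -1.819 -0.818 1.248
v -1.325 -0.268 1.306
v -1.508 0.064 2.665
v -2.308 -0.826 2.572
v -2.636 -0.259 2.919
v -2.142 0.291 2.976
v -1.611 -0.627 2.415
v -2.392 1.026 1.048
v -3.192 0.136 0.955
v -2.558 -0.091 0.644
v -2.064 0.459 0.701
v -2.704 1.24 1.687
v -3.504 0.35 1.593
v -3.375 0.468 2.314
v -2.881 1.018 2.372
v -3.089 0.827 1.205
v 0.119 1.249 2.249
v 0.395 1.402 1.786
v 1.536 2.684 2.889
v 1.261 2.531 3.351
v 0.09 1.629 1.838
v 1.232 2.91 2.94
v -0.201 1.678 2.082
v 0.941 2.959 3.185
v -0.342 1.526 2.404
v 0.8 2.808 3.507
v -0.268 1.245 2.654
v 0.874 2.527 3.756
v -0.012 0.966 2.714
v 1.129 2.248 3.816
v 0.305 0.819 2.556
v 1.446 2.101 3.659
v 0.535 0.874 2.255
v 1.676 2.155 3.357
v 0.57 1.104 1.95
v 1.712 2.386 3.053
v -1.764 0.392 -1.585
v -2.702 0.448 -0.822
v -1.402 1.254 -1.203
v -2.34 1.31 -0.44
v -0.9 -0.47 -0.46
v -1.838 -0.414 0.303
v -0.538 0.392 -0.078
v -1.476 0.448 0.685
f 1 38 17
f 38 12 41
f 17 41 6
f 38 41 17
f 1 17 13
f 17 6 18
f 13 18 2
f 17 18 13
f 1 13 22
f 13 2 23
f 22 23 8
f 13 23 22
f 1 22 34
f 22 8 37
f 34 37 11
f 22 37 34
f 1 34 38
f 34 11 42
f 38 42 12
f 34 42 38
f 2 18 29
f 18 6 32
f 29 32 10
f 18 32 29
f 6 41 19
f 41 12 40
f 19 40 5
f 41 40 19
f 12 42 39
f 42 11 35
f 39 35 3
f 42 35 39
f 11 37 36
f 37 8 24
f 36 24 7
f 37 24 36
f 8 23 28
f 23 2 25
f 28 25 9
f 23 25 28
f 4 30 16
f 30 10 31
f 16 31 5
f 30 31 16
f 4 16 14
f 16 5 15
f 14 15 3
f 16 15 14
f 4 14 21
f 14 3 20
f 21 20 7
f 14 20 21
f 4 21 26
f 21 7 27
f 26 27 9
f 21 27 26
f 4 26 30
f 26 9 33
f 30 33 10
f 26 33 30
f 5 31 19
f 31 10 32
f 19 32 6
f 31 32 19
f 3 15 39
f 15 5 40
f 39 40 12
f 15 40 39
f 7 20 36
f 20 3 35
f 36 35 11
f 20 35 36
f 9 27 28
f 27 7 24
f 28 24 8
f 27 24 28
f 10 33 29
f 33 9 25
f 29 25 2
f 33 25 29
f 44 43 47
f 44 47 45
f 45 47 48
f 45 48 46
f 47 43 49
f 47 49 48
f 48 49 50
f 48 50 46
f 49 43 51
f 49 51 50
f 50 51 52
f 50 52 46
f 51 43 53
f 51 53 52
f 52 53 54
f 52 54 46
f 53 43 55
f 53 55 54
f 54 55 56
f 54 56 46
f 55 43 57
f 55 57 56
f 56 57 58
f 56 58 46
f 57 43 59
f 57 59 58
f 58 59 60
f 58 60 46
f 59 43 61
f 59 61 60
f 60 61 62
f 60 62 46
f 61 43 44
f 61 44 62
f 62 44 45
f 62 45 46
f 64 66 63
f 67 64 63
f 63 66 65
f 65 67 63
f 64 70 66
f 68 64 67
f 68 70 64
f 66 70 65
f 69 67 65
f 65 70 69
f 69 68 67
f 70 68 69



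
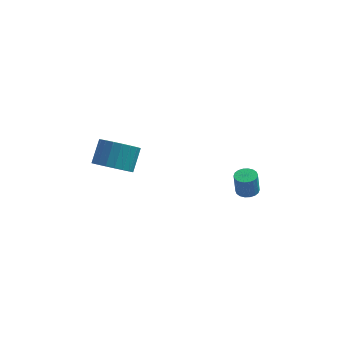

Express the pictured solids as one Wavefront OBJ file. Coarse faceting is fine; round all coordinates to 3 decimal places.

v 2.839 -0.982 0.652
v 3.144 -0.538 0.678
v 3.046 -0.533 1.754
v 2.741 -0.978 1.728
v 2.922 -0.449 0.657
v 2.823 -0.444 1.733
v 2.683 -0.466 0.636
v 2.584 -0.461 1.711
v 2.475 -0.585 0.617
v 2.377 -0.58 1.693
v 2.34 -0.783 0.606
v 2.241 -0.778 1.681
v 2.303 -1.021 0.603
v 2.204 -1.016 1.679
v 2.372 -1.251 0.611
v 2.274 -1.246 1.686
v 2.534 -1.427 0.626
v 2.436 -1.422 1.702
v 2.757 -1.516 0.647
v 2.658 -1.511 1.723
v 2.996 -1.499 0.669
v 2.897 -1.494 1.744
v 3.203 -1.38 0.687
v 3.105 -1.375 1.763
v 3.339 -1.182 0.699
v 3.24 -1.177 1.774
v 3.376 -0.944 0.701
v 3.277 -0.939 1.777
v 3.306 -0.714 0.694
v 3.208 -0.709 1.769
v -3.117 -1.692 2.378
v -2.178 -1.889 2.333
v -1.945 -0.985 3.237
v -2.883 -0.788 3.282
v -2.216 -1.604 2.057
v -1.983 -0.699 2.961
v -2.41 -1.333 1.836
v -2.177 -0.429 2.74
v -2.726 -1.125 1.709
v -2.493 -0.22 2.613
v -3.11 -1.015 1.698
v -2.876 -0.11 2.602
v -3.494 -1.022 1.804
v -3.261 -0.117 2.708
v -3.814 -1.145 2.01
v -3.58 -0.24 2.914
v -4.013 -1.362 2.279
v -3.779 -0.457 3.183
v -4.057 -1.637 2.565
v -3.823 -0.732 3.469
v -3.938 -1.921 2.819
v -3.705 -1.016 3.723
v -3.677 -2.166 2.997
v -3.444 -1.261 3.901
v -3.32 -2.329 3.068
v -3.086 -1.424 3.971
v -2.927 -2.382 3.019
v -2.694 -1.477 3.923
v -2.567 -2.315 2.86
v -2.334 -1.41 3.763
v -2.302 -2.141 2.617
v -2.069 -1.236 3.521
f 2 1 5
f 2 5 3
f 3 5 6
f 3 6 4
f 5 1 7
f 5 7 6
f 6 7 8
f 6 8 4
f 7 1 9
f 7 9 8
f 8 9 10
f 8 10 4
f 9 1 11
f 9 11 10
f 10 11 12
f 10 12 4
f 11 1 13
f 11 13 12
f 12 13 14
f 12 14 4
f 13 1 15
f 13 15 14
f 14 15 16
f 14 16 4
f 15 1 17
f 15 17 16
f 16 17 18
f 16 18 4
f 17 1 19
f 17 19 18
f 18 19 20
f 18 20 4
f 19 1 21
f 19 21 20
f 20 21 22
f 20 22 4
f 21 1 23
f 21 23 22
f 22 23 24
f 22 24 4
f 23 1 25
f 23 25 24
f 24 25 26
f 24 26 4
f 25 1 27
f 25 27 26
f 26 27 28
f 26 28 4
f 27 1 29
f 27 29 28
f 28 29 30
f 28 30 4
f 29 1 2
f 29 2 30
f 30 2 3
f 30 3 4
f 32 31 35
f 32 35 33
f 33 35 36
f 33 36 34
f 35 31 37
f 35 37 36
f 36 37 38
f 36 38 34
f 37 31 39
f 37 39 38
f 38 39 40
f 38 40 34
f 39 31 41
f 39 41 40
f 40 41 42
f 40 42 34
f 41 31 43
f 41 43 42
f 42 43 44
f 42 44 34
f 43 31 45
f 43 45 44
f 44 45 46
f 44 46 34
f 45 31 47
f 45 47 46
f 46 47 48
f 46 48 34
f 47 31 49
f 47 49 48
f 48 49 50
f 48 50 34
f 49 31 51
f 49 51 50
f 50 51 52
f 50 52 34
f 51 31 53
f 51 53 52
f 52 53 54
f 52 54 34
f 53 31 55
f 53 55 54
f 54 55 56
f 54 56 34
f 55 31 57
f 55 57 56
f 56 57 58
f 56 58 34
f 57 31 59
f 57 59 58
f 58 59 60
f 58 60 34
f 59 31 61
f 59 61 60
f 60 61 62
f 60 62 34
f 61 31 32
f 61 32 62
f 62 32 33
f 62 33 34



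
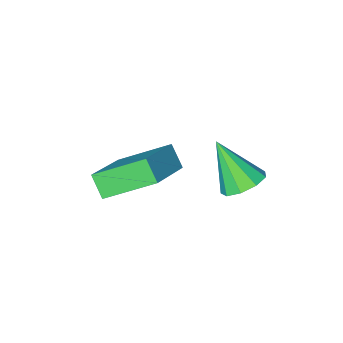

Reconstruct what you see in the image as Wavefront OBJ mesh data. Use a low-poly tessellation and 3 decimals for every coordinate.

v -2.662 4.192 -3.642
v -2 3.966 -3.965
v -2.318 3.188 -2.238
v -1.921 4.399 -3.675
v -2.188 4.735 -3.37
v -2.677 4.816 -3.192
v -3.159 4.606 -3.225
v -3.408 4.202 -3.453
v -3.308 3.793 -3.769
v -2.906 3.571 -4.026
v -2.389 3.639 -4.104
v 0.05 2.104 -3.977
v 0.055 1.495 -3.342
v -1.214 3.093 -3.018
v -1.209 2.484 -2.382
v 1.509 3.076 -3.058
v 1.514 2.467 -2.422
v 0.245 4.065 -2.098
v 0.25 3.456 -1.463
f 2 1 4
f 2 4 3
f 4 1 5
f 4 5 3
f 5 1 6
f 5 6 3
f 6 1 7
f 6 7 3
f 7 1 8
f 7 8 3
f 8 1 9
f 8 9 3
f 9 1 10
f 9 10 3
f 10 1 11
f 10 11 3
f 11 1 2
f 11 2 3
f 13 15 12
f 16 13 12
f 12 15 14
f 14 16 12
f 13 19 15
f 17 13 16
f 17 19 13
f 15 19 14
f 18 16 14
f 14 19 18
f 18 17 16
f 19 17 18



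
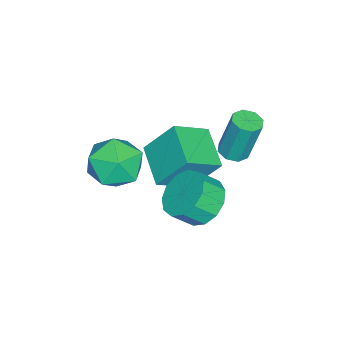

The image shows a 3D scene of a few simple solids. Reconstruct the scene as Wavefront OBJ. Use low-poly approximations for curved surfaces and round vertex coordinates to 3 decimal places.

v 2.217 3.026 -0.953
v 2.75 2.478 -1.731
v 3.216 1.787 -0.924
v 2.683 2.334 -0.147
v 3.122 2.934 -1.554
v 3.588 2.243 -0.748
v 3.206 3.419 -1.187
v 3.672 2.728 -0.381
v 2.976 3.779 -0.746
v 3.443 3.088 0.06
v 2.506 3.9 -0.37
v 2.972 3.209 0.436
v 1.943 3.743 -0.18
v 2.41 3.052 0.627
v 1.468 3.359 -0.235
v 1.934 2.667 0.572
v 1.23 2.868 -0.518
v 1.696 2.177 0.289
v 1.306 2.428 -0.939
v 1.772 1.736 -0.133
v 1.671 2.177 -1.365
v 2.137 1.486 -0.558
v 2.209 2.196 -1.66
v 2.675 1.505 -0.853
v -0.164 3.307 0.108
v 0.221 2.816 0.25
v 0.129 3.322 2.235
v -0.256 3.813 2.092
v 0.469 3.228 0.157
v 0.377 3.733 2.142
v 0.346 3.686 0.035
v 0.255 4.192 2.02
v -0.075 3.923 -0.045
v -0.167 4.428 1.94
v -0.549 3.798 -0.035
v -0.641 4.304 1.95
v -0.797 3.387 0.058
v -0.889 3.892 2.043
v -0.675 2.928 0.18
v -0.766 3.434 2.165
v -0.253 2.692 0.26
v -0.345 3.197 2.245
v -0.921 0.772 -1.537
v -1.149 1.938 0.06
v 0.51 1.858 -2.125
v 0.282 3.023 -0.528
v 0.198 -0.223 -0.652
v -0.03 0.942 0.945
v 1.629 0.862 -1.24
v 1.401 2.028 0.357
v 2.815 0.211 2.408
v 3.557 1.119 2.744
v 4.343 -0.739 1.596
v 5.085 0.169 1.932
v 4.593 -0.561 2.777
v 3.649 0.026 3.278
v 4.251 0.354 1.062
v 3.307 0.941 1.563
v 4.445 1.207 1.912
v 4.656 0.641 2.972
v 3.244 -0.261 1.368
v 3.455 -0.827 2.428
f 2 1 5
f 2 5 3
f 3 5 6
f 3 6 4
f 5 1 7
f 5 7 6
f 6 7 8
f 6 8 4
f 7 1 9
f 7 9 8
f 8 9 10
f 8 10 4
f 9 1 11
f 9 11 10
f 10 11 12
f 10 12 4
f 11 1 13
f 11 13 12
f 12 13 14
f 12 14 4
f 13 1 15
f 13 15 14
f 14 15 16
f 14 16 4
f 15 1 17
f 15 17 16
f 16 17 18
f 16 18 4
f 17 1 19
f 17 19 18
f 18 19 20
f 18 20 4
f 19 1 21
f 19 21 20
f 20 21 22
f 20 22 4
f 21 1 23
f 21 23 22
f 22 23 24
f 22 24 4
f 23 1 2
f 23 2 24
f 24 2 3
f 24 3 4
f 26 25 29
f 26 29 27
f 27 29 30
f 27 30 28
f 29 25 31
f 29 31 30
f 30 31 32
f 30 32 28
f 31 25 33
f 31 33 32
f 32 33 34
f 32 34 28
f 33 25 35
f 33 35 34
f 34 35 36
f 34 36 28
f 35 25 37
f 35 37 36
f 36 37 38
f 36 38 28
f 37 25 39
f 37 39 38
f 38 39 40
f 38 40 28
f 39 25 41
f 39 41 40
f 40 41 42
f 40 42 28
f 41 25 26
f 41 26 42
f 42 26 27
f 42 27 28
f 44 46 43
f 47 44 43
f 43 46 45
f 45 47 43
f 44 50 46
f 48 44 47
f 48 50 44
f 46 50 45
f 49 47 45
f 45 50 49
f 49 48 47
f 50 48 49
f 51 62 56
f 51 56 52
f 51 52 58
f 51 58 61
f 51 61 62
f 52 56 60
f 56 62 55
f 62 61 53
f 61 58 57
f 58 52 59
f 54 60 55
f 54 55 53
f 54 53 57
f 54 57 59
f 54 59 60
f 55 60 56
f 53 55 62
f 57 53 61
f 59 57 58
f 60 59 52



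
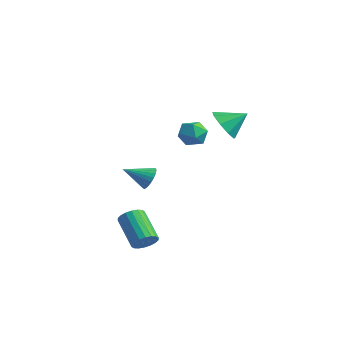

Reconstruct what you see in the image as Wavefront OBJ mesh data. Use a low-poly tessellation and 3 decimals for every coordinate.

v 1.82 -2.207 -2.417
v 2.185 -2.175 -1.955
v 0.925 -1.88 -0.98
v 0.56 -1.913 -1.443
v 2.177 -1.927 -2.041
v 0.917 -1.632 -1.066
v 2.098 -1.734 -2.201
v 0.838 -1.439 -1.226
v 1.964 -1.635 -2.404
v 0.704 -1.341 -1.429
v 1.801 -1.65 -2.61
v 0.542 -1.355 -1.635
v 1.643 -1.775 -2.777
v 0.383 -1.48 -1.802
v 1.519 -1.985 -2.874
v 0.259 -1.691 -1.899
v 1.455 -2.24 -2.88
v 0.195 -1.945 -1.905
v 1.463 -2.488 -2.794
v 0.203 -2.193 -1.819
v 1.542 -2.681 -2.634
v 0.282 -2.386 -1.659
v 1.676 -2.779 -2.431
v 0.416 -2.485 -1.456
v 1.838 -2.765 -2.225
v 0.579 -2.47 -1.25
v 1.997 -2.64 -2.058
v 0.737 -2.345 -1.083
v 2.121 -2.429 -1.961
v 0.861 -2.135 -0.986
v 0.703 -1.052 0.488
v 1.123 -1.085 0.901
v 0.077 -1.948 1.052
v 0.982 -0.929 0.993
v 0.798 -0.791 1.008
v 0.6 -0.693 0.944
v 0.417 -0.649 0.811
v 0.278 -0.667 0.628
v 0.204 -0.744 0.424
v 0.205 -0.867 0.23
v 0.283 -1.019 0.075
v 0.424 -1.175 -0.017
v 0.608 -1.313 -0.033
v 0.806 -1.412 0.031
v 0.988 -1.455 0.165
v 1.127 -1.437 0.347
v 1.202 -1.36 0.551
v 1.2 -1.237 0.745
v -2.51 3.826 1.154
v -1.995 3.925 1.7
v -1.785 2.995 0.62
v -1.27 3.094 1.166
v -1.93 2.76 1.325
v -2.378 3.274 1.655
v -1.402 3.646 0.665
v -1.85 4.16 0.995
v -1.31 3.814 1.397
v -1.637 3.266 1.805
v -2.143 3.654 0.515
v -2.47 3.106 0.923
v 2.371 1.461 3.341
v 3.092 1.049 3.213
v 2.929 2.239 3.979
v 3.015 1.443 2.801
v 2.636 1.844 2.642
v 2.134 2.067 2.81
v 1.742 2.006 3.226
v 1.645 1.69 3.696
v 1.888 1.267 4
v 2.357 0.935 3.996
v 2.832 0.849 3.685
f 2 1 5
f 2 5 3
f 3 5 6
f 3 6 4
f 5 1 7
f 5 7 6
f 6 7 8
f 6 8 4
f 7 1 9
f 7 9 8
f 8 9 10
f 8 10 4
f 9 1 11
f 9 11 10
f 10 11 12
f 10 12 4
f 11 1 13
f 11 13 12
f 12 13 14
f 12 14 4
f 13 1 15
f 13 15 14
f 14 15 16
f 14 16 4
f 15 1 17
f 15 17 16
f 16 17 18
f 16 18 4
f 17 1 19
f 17 19 18
f 18 19 20
f 18 20 4
f 19 1 21
f 19 21 20
f 20 21 22
f 20 22 4
f 21 1 23
f 21 23 22
f 22 23 24
f 22 24 4
f 23 1 25
f 23 25 24
f 24 25 26
f 24 26 4
f 25 1 27
f 25 27 26
f 26 27 28
f 26 28 4
f 27 1 29
f 27 29 28
f 28 29 30
f 28 30 4
f 29 1 2
f 29 2 30
f 30 2 3
f 30 3 4
f 32 31 34
f 32 34 33
f 34 31 35
f 34 35 33
f 35 31 36
f 35 36 33
f 36 31 37
f 36 37 33
f 37 31 38
f 37 38 33
f 38 31 39
f 38 39 33
f 39 31 40
f 39 40 33
f 40 31 41
f 40 41 33
f 41 31 42
f 41 42 33
f 42 31 43
f 42 43 33
f 43 31 44
f 43 44 33
f 44 31 45
f 44 45 33
f 45 31 46
f 45 46 33
f 46 31 47
f 46 47 33
f 47 31 48
f 47 48 33
f 48 31 32
f 48 32 33
f 49 60 54
f 49 54 50
f 49 50 56
f 49 56 59
f 49 59 60
f 50 54 58
f 54 60 53
f 60 59 51
f 59 56 55
f 56 50 57
f 52 58 53
f 52 53 51
f 52 51 55
f 52 55 57
f 52 57 58
f 53 58 54
f 51 53 60
f 55 51 59
f 57 55 56
f 58 57 50
f 62 61 64
f 62 64 63
f 64 61 65
f 64 65 63
f 65 61 66
f 65 66 63
f 66 61 67
f 66 67 63
f 67 61 68
f 67 68 63
f 68 61 69
f 68 69 63
f 69 61 70
f 69 70 63
f 70 61 71
f 70 71 63
f 71 61 62
f 71 62 63



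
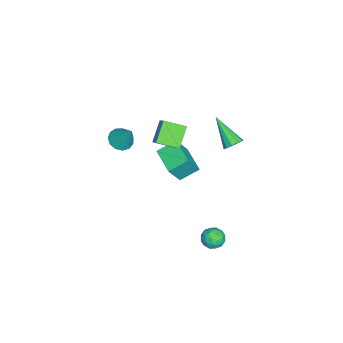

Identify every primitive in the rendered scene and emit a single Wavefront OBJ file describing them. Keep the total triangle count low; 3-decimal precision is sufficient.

v -1.486 -1.572 3.577
v -0.521 -1.116 4.587
v -1.668 -0.26 3.157
v -0.703 0.197 4.167
v -0.357 -1.737 2.573
v 0.608 -1.28 3.583
v -0.539 -0.424 2.153
v 0.426 0.032 3.163
v 0.088 -3.487 2.883
v 0.419 -2.914 2.452
v 0.632 -2.693 4.357
v 0.002 -2.782 2.536
v -0.388 -2.875 2.729
v -0.627 -3.161 2.972
v -0.639 -3.551 3.186
v -0.42 -3.921 3.304
v -0.041 -4.152 3.289
v 0.38 -4.173 3.144
v 0.708 -3.975 2.917
v 0.839 -3.623 2.679
v 0.731 -3.227 2.506
v -0.853 2.898 2.883
v -0.372 2.885 3.305
v -1.987 1.602 4.137
v -0.61 3.186 3.401
v -0.941 3.377 3.299
v -1.238 3.385 3.038
v -1.388 3.207 2.718
v -1.334 2.911 2.461
v -1.095 2.61 2.366
v -0.764 2.419 2.468
v -0.467 2.411 2.729
v -0.317 2.589 3.049
v -4.703 -1.85 -3.535
v -3.979 -2.387 -2.047
v -5.329 -0.79 -2.848
v -4.605 -1.327 -1.359
v -3.235 -0.773 -3.861
v -2.511 -1.31 -2.372
v -3.861 0.287 -3.173
v -3.137 -0.25 -1.685
v 3.464 3.355 -1.245
v 3.986 3.264 -1.771
v 3.374 2.156 -1.129
v 3.896 2.065 -1.655
v 4.082 2.348 -0.99
v 4.138 3.089 -1.062
v 3.222 2.331 -1.838
v 3.278 3.072 -1.91
v 3.836 2.632 -2.138
v 4.368 2.643 -1.614
v 2.992 2.777 -1.286
v 3.524 2.788 -0.762
v 3.733 3.415 -1.518
v 3.627 2.005 -1.382
v 3.737 2.172 -0.991
v 4.043 2.119 -1.3
v 3.822 3.312 -1.101
v 4.129 3.259 -1.411
v 4.185 2.72 -0.951
v 3.231 2.161 -1.489
v 3.538 2.108 -1.799
v 3.317 3.301 -1.6
v 3.623 3.248 -1.909
v 3.175 2.7 -1.949
v 3.951 2.99 -2.043
v 3.899 2.285 -1.975
v 3.503 2.441 -2.083
v 3.535 2.877 -2.125
v 4.264 2.996 -1.735
v 4.211 2.292 -1.667
v 4.32 2.458 -1.276
v 4.353 2.893 -1.318
v 4.176 2.624 -1.951
v 3.149 3.128 -1.233
v 3.096 2.424 -1.165
v 3.007 2.527 -1.582
v 3.04 2.962 -1.624
v 3.461 3.135 -0.925
v 3.409 2.43 -0.857
v 3.825 2.543 -0.775
v 3.857 2.979 -0.817
v 3.184 2.796 -0.949
f 2 4 1
f 5 2 1
f 1 4 3
f 3 5 1
f 2 8 4
f 6 2 5
f 6 8 2
f 4 8 3
f 7 5 3
f 3 8 7
f 7 6 5
f 8 6 7
f 10 9 12
f 10 12 11
f 12 9 13
f 12 13 11
f 13 9 14
f 13 14 11
f 14 9 15
f 14 15 11
f 15 9 16
f 15 16 11
f 16 9 17
f 16 17 11
f 17 9 18
f 17 18 11
f 18 9 19
f 18 19 11
f 19 9 20
f 19 20 11
f 20 9 21
f 20 21 11
f 21 9 10
f 21 10 11
f 23 22 25
f 23 25 24
f 25 22 26
f 25 26 24
f 26 22 27
f 26 27 24
f 27 22 28
f 27 28 24
f 28 22 29
f 28 29 24
f 29 22 30
f 29 30 24
f 30 22 31
f 30 31 24
f 31 22 32
f 31 32 24
f 32 22 33
f 32 33 24
f 33 22 23
f 33 23 24
f 35 37 34
f 38 35 34
f 34 37 36
f 36 38 34
f 35 41 37
f 39 35 38
f 39 41 35
f 37 41 36
f 40 38 36
f 36 41 40
f 40 39 38
f 41 39 40
f 42 79 58
f 79 53 82
f 58 82 47
f 79 82 58
f 42 58 54
f 58 47 59
f 54 59 43
f 58 59 54
f 42 54 63
f 54 43 64
f 63 64 49
f 54 64 63
f 42 63 75
f 63 49 78
f 75 78 52
f 63 78 75
f 42 75 79
f 75 52 83
f 79 83 53
f 75 83 79
f 43 59 70
f 59 47 73
f 70 73 51
f 59 73 70
f 47 82 60
f 82 53 81
f 60 81 46
f 82 81 60
f 53 83 80
f 83 52 76
f 80 76 44
f 83 76 80
f 52 78 77
f 78 49 65
f 77 65 48
f 78 65 77
f 49 64 69
f 64 43 66
f 69 66 50
f 64 66 69
f 45 71 57
f 71 51 72
f 57 72 46
f 71 72 57
f 45 57 55
f 57 46 56
f 55 56 44
f 57 56 55
f 45 55 62
f 55 44 61
f 62 61 48
f 55 61 62
f 45 62 67
f 62 48 68
f 67 68 50
f 62 68 67
f 45 67 71
f 67 50 74
f 71 74 51
f 67 74 71
f 46 72 60
f 72 51 73
f 60 73 47
f 72 73 60
f 44 56 80
f 56 46 81
f 80 81 53
f 56 81 80
f 48 61 77
f 61 44 76
f 77 76 52
f 61 76 77
f 50 68 69
f 68 48 65
f 69 65 49
f 68 65 69
f 51 74 70
f 74 50 66
f 70 66 43
f 74 66 70



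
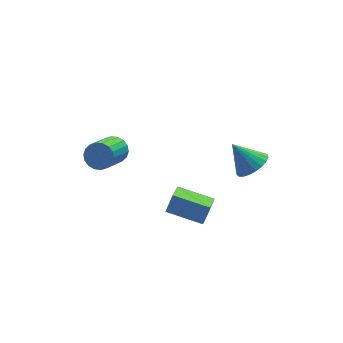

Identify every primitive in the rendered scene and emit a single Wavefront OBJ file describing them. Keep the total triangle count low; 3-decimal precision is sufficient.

v 0.262 -3.768 0.795
v 0.696 -3.552 1.704
v -1.156 -2.654 1.206
v -0.723 -2.438 2.115
v 0.883 -2.782 0.265
v 1.316 -2.566 1.174
v -0.536 -1.668 0.676
v -0.102 -1.452 1.585
v 3.312 -2.313 2.862
v 3.917 -1.621 2.82
v 2.568 -1.587 4.078
v 3.643 -1.502 2.581
v 3.312 -1.523 2.39
v 2.981 -1.68 2.282
v 2.707 -1.947 2.273
v 2.538 -2.277 2.367
v 2.502 -2.614 2.546
v 2.607 -2.898 2.779
v 2.834 -3.081 3.027
v 3.143 -3.131 3.247
v 3.482 -3.04 3.399
v 3.791 -2.823 3.459
v 4.017 -2.518 3.416
v 4.122 -2.177 3.277
v 4.087 -1.86 3.066
v -2.028 2.062 1.844
v -1.578 1.464 1.665
v -2.721 0.3 2.678
v -3.172 0.898 2.856
v -1.438 1.58 1.956
v -2.582 0.416 2.968
v -1.416 1.792 2.225
v -2.559 0.628 3.237
v -1.515 2.057 2.418
v -2.658 0.893 3.43
v -1.716 2.323 2.497
v -2.859 1.159 3.51
v -1.978 2.538 2.447
v -3.122 1.374 3.46
v -2.251 2.658 2.278
v -3.394 1.494 3.29
v -2.479 2.66 2.022
v -3.622 1.496 3.035
v -2.618 2.544 1.732
v -3.762 1.38 2.744
v -2.641 2.332 1.463
v -3.784 1.168 2.475
v -2.542 2.067 1.27
v -3.685 0.903 2.282
v -2.341 1.801 1.19
v -3.484 0.637 2.203
v -2.078 1.586 1.24
v -3.222 0.422 2.253
v -1.806 1.466 1.41
v -2.949 0.302 2.422
f 2 4 1
f 5 2 1
f 1 4 3
f 3 5 1
f 2 8 4
f 6 2 5
f 6 8 2
f 4 8 3
f 7 5 3
f 3 8 7
f 7 6 5
f 8 6 7
f 10 9 12
f 10 12 11
f 12 9 13
f 12 13 11
f 13 9 14
f 13 14 11
f 14 9 15
f 14 15 11
f 15 9 16
f 15 16 11
f 16 9 17
f 16 17 11
f 17 9 18
f 17 18 11
f 18 9 19
f 18 19 11
f 19 9 20
f 19 20 11
f 20 9 21
f 20 21 11
f 21 9 22
f 21 22 11
f 22 9 23
f 22 23 11
f 23 9 24
f 23 24 11
f 24 9 25
f 24 25 11
f 25 9 10
f 25 10 11
f 27 26 30
f 27 30 28
f 28 30 31
f 28 31 29
f 30 26 32
f 30 32 31
f 31 32 33
f 31 33 29
f 32 26 34
f 32 34 33
f 33 34 35
f 33 35 29
f 34 26 36
f 34 36 35
f 35 36 37
f 35 37 29
f 36 26 38
f 36 38 37
f 37 38 39
f 37 39 29
f 38 26 40
f 38 40 39
f 39 40 41
f 39 41 29
f 40 26 42
f 40 42 41
f 41 42 43
f 41 43 29
f 42 26 44
f 42 44 43
f 43 44 45
f 43 45 29
f 44 26 46
f 44 46 45
f 45 46 47
f 45 47 29
f 46 26 48
f 46 48 47
f 47 48 49
f 47 49 29
f 48 26 50
f 48 50 49
f 49 50 51
f 49 51 29
f 50 26 52
f 50 52 51
f 51 52 53
f 51 53 29
f 52 26 54
f 52 54 53
f 53 54 55
f 53 55 29
f 54 26 27
f 54 27 55
f 55 27 28
f 55 28 29



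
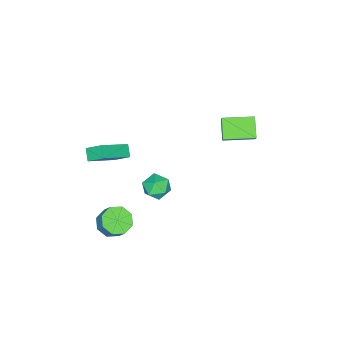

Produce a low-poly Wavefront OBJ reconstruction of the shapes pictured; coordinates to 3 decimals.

v -3.37 1.731 1.265
v -4.233 1.11 2.175
v -4.41 3.26 1.323
v -5.273 2.638 2.233
v -2.367 2.362 2.647
v -3.23 1.74 3.557
v -3.407 3.89 2.705
v -4.27 3.269 3.615
v 2.945 -1.652 -2.79
v 3.768 -1.448 -3.194
v 4.079 -0.844 -2.254
v 3.255 -1.048 -1.85
v 3.261 -0.959 -3.34
v 3.572 -0.355 -2.4
v 2.569 -0.876 -3.165
v 2.88 -0.272 -2.225
v 2.096 -1.248 -2.769
v 2.407 -0.644 -1.829
v 2.121 -1.856 -2.386
v 2.432 -1.252 -1.446
v 2.628 -2.345 -2.24
v 2.939 -1.741 -1.3
v 3.32 -2.428 -2.415
v 3.631 -1.824 -1.475
v 3.793 -2.056 -2.811
v 4.104 -1.452 -1.871
v 2.022 1.261 2.46
v 2.46 1.973 2.173
v 3.26 0.647 2.827
v 3.698 1.359 2.54
v 3.194 1.412 3.264
v 2.429 1.791 3.037
v 3.291 0.829 1.963
v 2.526 1.208 1.736
v 3.244 1.706 1.866
v 3.184 2.066 2.671
v 2.536 0.554 2.329
v 2.476 0.914 3.134
v 1.354 -2.534 2.53
v 3.091 -3.102 3.7
v 1.203 -1.603 3.205
v 2.94 -2.171 4.375
v 1.84 -2.089 2.025
v 3.577 -2.657 3.195
v 1.689 -1.158 2.7
v 3.426 -1.726 3.87
f 2 4 1
f 5 2 1
f 1 4 3
f 3 5 1
f 2 8 4
f 6 2 5
f 6 8 2
f 4 8 3
f 7 5 3
f 3 8 7
f 7 6 5
f 8 6 7
f 10 9 13
f 10 13 11
f 11 13 14
f 11 14 12
f 13 9 15
f 13 15 14
f 14 15 16
f 14 16 12
f 15 9 17
f 15 17 16
f 16 17 18
f 16 18 12
f 17 9 19
f 17 19 18
f 18 19 20
f 18 20 12
f 19 9 21
f 19 21 20
f 20 21 22
f 20 22 12
f 21 9 23
f 21 23 22
f 22 23 24
f 22 24 12
f 23 9 25
f 23 25 24
f 24 25 26
f 24 26 12
f 25 9 10
f 25 10 26
f 26 10 11
f 26 11 12
f 27 38 32
f 27 32 28
f 27 28 34
f 27 34 37
f 27 37 38
f 28 32 36
f 32 38 31
f 38 37 29
f 37 34 33
f 34 28 35
f 30 36 31
f 30 31 29
f 30 29 33
f 30 33 35
f 30 35 36
f 31 36 32
f 29 31 38
f 33 29 37
f 35 33 34
f 36 35 28
f 40 42 39
f 43 40 39
f 39 42 41
f 41 43 39
f 40 46 42
f 44 40 43
f 44 46 40
f 42 46 41
f 45 43 41
f 41 46 45
f 45 44 43
f 46 44 45



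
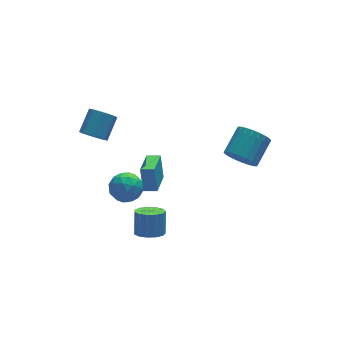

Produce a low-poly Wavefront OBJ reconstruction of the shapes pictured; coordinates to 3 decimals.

v -3.198 -3.219 -1.644
v -2.69 -3.858 -1.407
v -2.374 -3.16 -0.2
v -2.882 -2.521 -0.436
v -2.416 -3.553 -1.655
v -2.1 -2.855 -0.448
v -2.391 -3.142 -1.899
v -2.075 -2.444 -0.692
v -2.622 -2.755 -2.063
v -2.306 -2.057 -0.855
v -3.036 -2.516 -2.093
v -2.72 -1.818 -0.885
v -3.501 -2.5 -1.98
v -3.185 -1.802 -0.773
v -3.87 -2.712 -1.761
v -3.554 -2.014 -0.554
v -4.026 -3.085 -1.504
v -3.71 -2.387 -0.297
v -3.919 -3.501 -1.292
v -3.603 -2.803 -0.085
v -3.583 -3.827 -1.191
v -3.267 -3.129 0.016
v -3.125 -3.96 -1.234
v -2.809 -3.262 -0.027
v -1.417 2.105 -4.105
v -1.363 2.659 -2.573
v -0.432 3.577 -4.673
v -0.378 4.131 -3.141
v -0.722 1.689 -3.979
v -0.668 2.243 -2.447
v 0.263 3.161 -4.547
v 0.317 3.715 -3.015
v -3.328 -0.709 1.48
v -2.864 -1.306 0.827
v -4.716 -1.494 1.213
v -4.252 -2.091 0.56
v -4.042 -2.158 1.535
v -3.185 -1.673 1.7
v -4.395 -1.127 0.34
v -3.538 -0.642 0.505
v -3.524 -1.565 0.123
v -3.306 -2.202 0.861
v -4.274 -0.598 1.179
v -4.056 -1.235 1.917
v -2.974 -0.939 1.177
v -4.606 -1.861 0.863
v -4.482 -1.9 1.436
v -4.21 -2.252 1.052
v -3.163 -1.154 1.69
v -2.89 -1.505 1.306
v -3.583 -2.006 1.722
v -4.69 -1.295 0.734
v -4.417 -1.646 0.35
v -3.37 -0.548 0.988
v -3.098 -0.9 0.604
v -3.997 -0.794 0.318
v -3.09 -1.442 0.379
v -3.905 -1.903 0.222
v -3.989 -1.337 0.093
v -3.485 -1.052 0.19
v -2.961 -1.816 0.813
v -3.777 -2.278 0.656
v -3.654 -2.317 1.229
v -3.15 -2.032 1.326
v -3.349 -1.968 0.399
v -3.803 -0.522 1.384
v -4.619 -0.984 1.227
v -4.43 -0.768 0.714
v -3.926 -0.483 0.811
v -3.675 -0.897 1.818
v -4.49 -1.358 1.661
v -4.095 -1.748 1.85
v -3.591 -1.463 1.947
v -4.231 -0.832 1.641
v -3.822 3.417 0.93
v -3.168 2.96 0.7
v -2.225 3.826 1.659
v -2.878 4.283 1.89
v -3.254 3.467 0.327
v -2.311 4.333 1.286
v -3.672 3.944 0.307
v -2.729 4.811 1.266
v -4.178 4.113 0.653
v -3.235 4.979 1.612
v -4.475 3.874 1.161
v -3.532 4.74 2.12
v -4.389 3.367 1.534
v -3.446 4.233 2.493
v -3.971 2.889 1.554
v -3.028 3.756 2.513
v -3.465 2.721 1.208
v -2.522 3.587 2.167
v 2.601 -2.105 1.601
v 2.883 -1.683 0.728
v 4.121 -0.734 1.585
v 3.839 -1.155 2.459
v 2.606 -1.431 0.849
v 3.843 -0.482 1.706
v 2.328 -1.281 1.084
v 3.565 -0.332 1.942
v 2.091 -1.257 1.399
v 3.329 -0.307 2.256
v 1.932 -1.362 1.744
v 3.17 -0.412 2.601
v 1.875 -1.579 2.067
v 3.113 -0.63 2.925
v 1.929 -1.877 2.32
v 3.166 -0.928 3.177
v 2.085 -2.21 2.463
v 3.322 -1.26 3.32
v 2.319 -2.526 2.475
v 3.557 -1.577 3.332
v 2.597 -2.778 2.354
v 3.834 -1.829 3.211
v 2.875 -2.928 2.118
v 4.112 -1.979 2.976
v 3.111 -2.953 1.804
v 4.349 -2.003 2.661
v 3.27 -2.848 1.459
v 4.508 -1.898 2.316
v 3.327 -2.63 1.135
v 4.565 -1.681 1.993
v 3.274 -2.332 0.883
v 4.511 -1.383 1.74
v 3.118 -2 0.74
v 4.355 -1.05 1.597
f 2 1 5
f 2 5 3
f 3 5 6
f 3 6 4
f 5 1 7
f 5 7 6
f 6 7 8
f 6 8 4
f 7 1 9
f 7 9 8
f 8 9 10
f 8 10 4
f 9 1 11
f 9 11 10
f 10 11 12
f 10 12 4
f 11 1 13
f 11 13 12
f 12 13 14
f 12 14 4
f 13 1 15
f 13 15 14
f 14 15 16
f 14 16 4
f 15 1 17
f 15 17 16
f 16 17 18
f 16 18 4
f 17 1 19
f 17 19 18
f 18 19 20
f 18 20 4
f 19 1 21
f 19 21 20
f 20 21 22
f 20 22 4
f 21 1 23
f 21 23 22
f 22 23 24
f 22 24 4
f 23 1 2
f 23 2 24
f 24 2 3
f 24 3 4
f 26 28 25
f 29 26 25
f 25 28 27
f 27 29 25
f 26 32 28
f 30 26 29
f 30 32 26
f 28 32 27
f 31 29 27
f 27 32 31
f 31 30 29
f 32 30 31
f 33 70 49
f 70 44 73
f 49 73 38
f 70 73 49
f 33 49 45
f 49 38 50
f 45 50 34
f 49 50 45
f 33 45 54
f 45 34 55
f 54 55 40
f 45 55 54
f 33 54 66
f 54 40 69
f 66 69 43
f 54 69 66
f 33 66 70
f 66 43 74
f 70 74 44
f 66 74 70
f 34 50 61
f 50 38 64
f 61 64 42
f 50 64 61
f 38 73 51
f 73 44 72
f 51 72 37
f 73 72 51
f 44 74 71
f 74 43 67
f 71 67 35
f 74 67 71
f 43 69 68
f 69 40 56
f 68 56 39
f 69 56 68
f 40 55 60
f 55 34 57
f 60 57 41
f 55 57 60
f 36 62 48
f 62 42 63
f 48 63 37
f 62 63 48
f 36 48 46
f 48 37 47
f 46 47 35
f 48 47 46
f 36 46 53
f 46 35 52
f 53 52 39
f 46 52 53
f 36 53 58
f 53 39 59
f 58 59 41
f 53 59 58
f 36 58 62
f 58 41 65
f 62 65 42
f 58 65 62
f 37 63 51
f 63 42 64
f 51 64 38
f 63 64 51
f 35 47 71
f 47 37 72
f 71 72 44
f 47 72 71
f 39 52 68
f 52 35 67
f 68 67 43
f 52 67 68
f 41 59 60
f 59 39 56
f 60 56 40
f 59 56 60
f 42 65 61
f 65 41 57
f 61 57 34
f 65 57 61
f 76 75 79
f 76 79 77
f 77 79 80
f 77 80 78
f 79 75 81
f 79 81 80
f 80 81 82
f 80 82 78
f 81 75 83
f 81 83 82
f 82 83 84
f 82 84 78
f 83 75 85
f 83 85 84
f 84 85 86
f 84 86 78
f 85 75 87
f 85 87 86
f 86 87 88
f 86 88 78
f 87 75 89
f 87 89 88
f 88 89 90
f 88 90 78
f 89 75 91
f 89 91 90
f 90 91 92
f 90 92 78
f 91 75 76
f 91 76 92
f 92 76 77
f 92 77 78
f 94 93 97
f 94 97 95
f 95 97 98
f 95 98 96
f 97 93 99
f 97 99 98
f 98 99 100
f 98 100 96
f 99 93 101
f 99 101 100
f 100 101 102
f 100 102 96
f 101 93 103
f 101 103 102
f 102 103 104
f 102 104 96
f 103 93 105
f 103 105 104
f 104 105 106
f 104 106 96
f 105 93 107
f 105 107 106
f 106 107 108
f 106 108 96
f 107 93 109
f 107 109 108
f 108 109 110
f 108 110 96
f 109 93 111
f 109 111 110
f 110 111 112
f 110 112 96
f 111 93 113
f 111 113 112
f 112 113 114
f 112 114 96
f 113 93 115
f 113 115 114
f 114 115 116
f 114 116 96
f 115 93 117
f 115 117 116
f 116 117 118
f 116 118 96
f 117 93 119
f 117 119 118
f 118 119 120
f 118 120 96
f 119 93 121
f 119 121 120
f 120 121 122
f 120 122 96
f 121 93 123
f 121 123 122
f 122 123 124
f 122 124 96
f 123 93 125
f 123 125 124
f 124 125 126
f 124 126 96
f 125 93 94
f 125 94 126
f 126 94 95
f 126 95 96

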